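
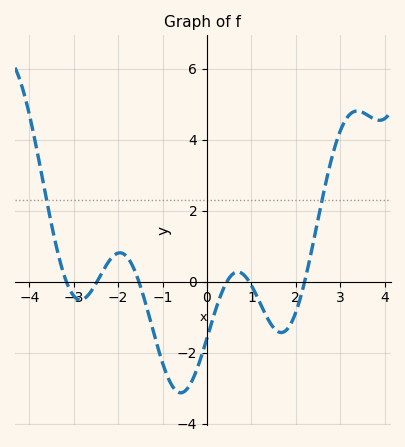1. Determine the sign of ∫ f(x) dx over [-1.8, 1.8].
negative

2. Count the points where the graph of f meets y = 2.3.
2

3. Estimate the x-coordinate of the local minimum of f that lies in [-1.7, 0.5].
-0.6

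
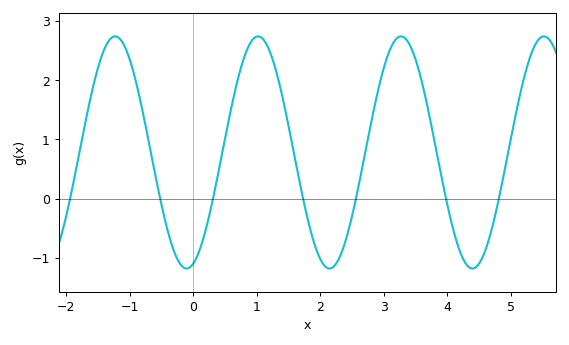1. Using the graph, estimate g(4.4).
-1.18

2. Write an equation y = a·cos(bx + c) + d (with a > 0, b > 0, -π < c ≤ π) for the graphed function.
y = 1.96cos(2.79x - 2.85) + 0.78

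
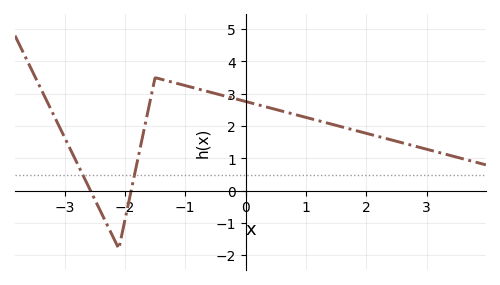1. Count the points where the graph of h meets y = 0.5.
2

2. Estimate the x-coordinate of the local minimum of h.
-2.2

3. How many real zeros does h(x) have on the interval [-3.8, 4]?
2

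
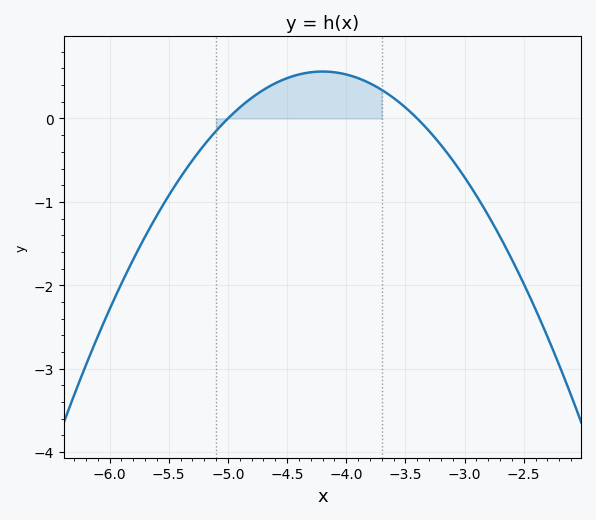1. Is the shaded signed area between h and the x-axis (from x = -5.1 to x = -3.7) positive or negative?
positive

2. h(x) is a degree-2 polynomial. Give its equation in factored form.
y = -0.88(x + 5)(x + 3.4)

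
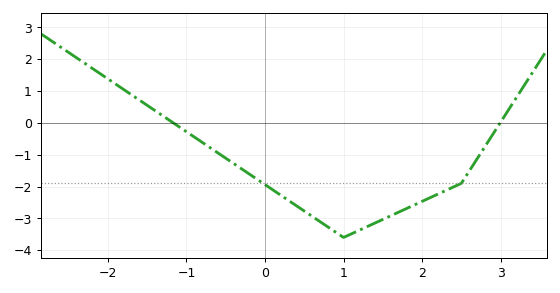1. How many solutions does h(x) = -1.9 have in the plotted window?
2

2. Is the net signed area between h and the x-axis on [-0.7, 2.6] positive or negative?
negative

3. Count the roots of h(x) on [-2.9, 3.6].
2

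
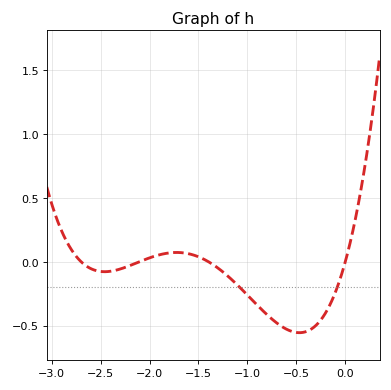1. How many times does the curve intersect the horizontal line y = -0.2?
2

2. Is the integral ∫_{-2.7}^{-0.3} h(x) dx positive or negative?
negative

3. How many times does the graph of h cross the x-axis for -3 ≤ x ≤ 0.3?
4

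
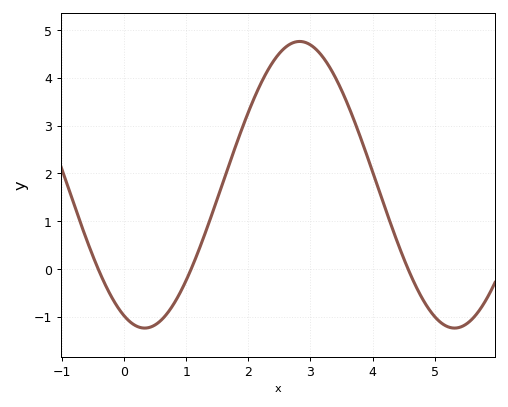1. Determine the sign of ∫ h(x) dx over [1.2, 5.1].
positive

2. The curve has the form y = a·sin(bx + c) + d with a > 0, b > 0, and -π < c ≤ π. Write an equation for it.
y = 3sin(1.26x - 1.99) + 1.76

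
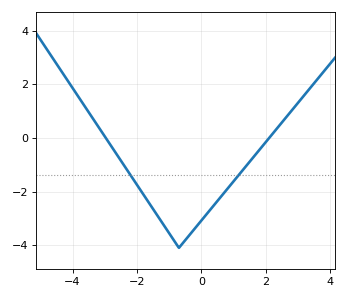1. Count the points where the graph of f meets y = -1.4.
2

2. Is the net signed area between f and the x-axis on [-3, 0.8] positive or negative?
negative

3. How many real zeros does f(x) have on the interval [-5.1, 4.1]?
2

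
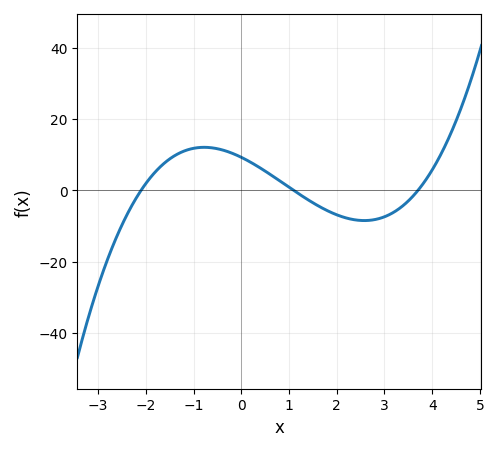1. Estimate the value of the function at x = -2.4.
-6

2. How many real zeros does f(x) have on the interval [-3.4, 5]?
3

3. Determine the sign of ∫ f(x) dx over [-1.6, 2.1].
positive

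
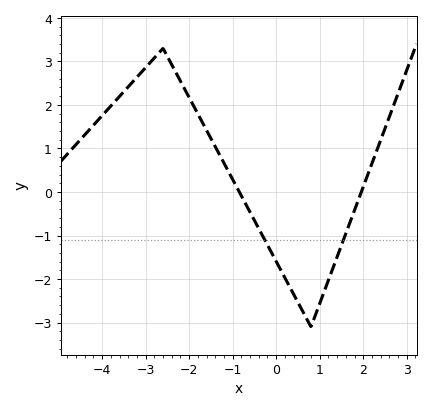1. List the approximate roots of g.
-0.847, 1.96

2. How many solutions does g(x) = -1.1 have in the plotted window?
2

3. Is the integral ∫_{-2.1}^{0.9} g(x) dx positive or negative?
negative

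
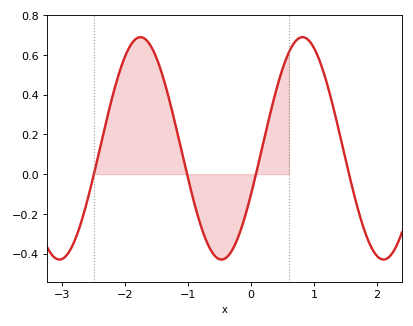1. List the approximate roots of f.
-2.5, -1, 0.1, 1.6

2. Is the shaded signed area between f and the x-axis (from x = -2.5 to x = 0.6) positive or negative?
positive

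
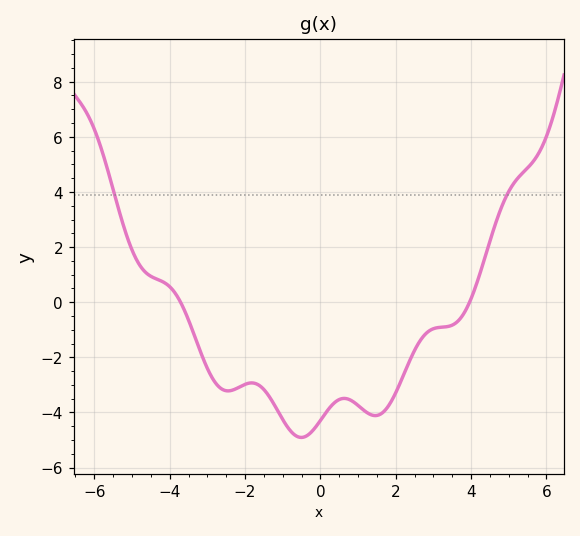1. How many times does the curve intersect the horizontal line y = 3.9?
2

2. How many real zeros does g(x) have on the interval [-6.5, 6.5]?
2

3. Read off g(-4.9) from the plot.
1.59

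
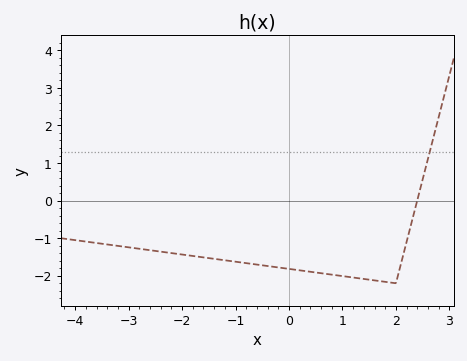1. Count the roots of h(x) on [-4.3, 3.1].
1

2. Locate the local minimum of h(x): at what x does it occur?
2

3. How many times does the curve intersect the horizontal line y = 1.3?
1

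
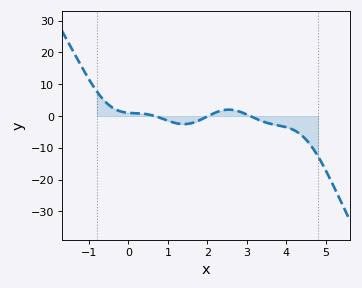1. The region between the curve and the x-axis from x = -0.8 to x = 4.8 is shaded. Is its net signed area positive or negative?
negative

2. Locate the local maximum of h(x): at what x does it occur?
2.5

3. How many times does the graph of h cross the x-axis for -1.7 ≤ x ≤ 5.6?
3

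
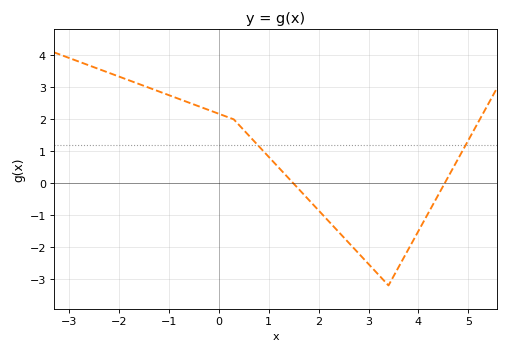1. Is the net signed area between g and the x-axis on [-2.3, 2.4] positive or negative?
positive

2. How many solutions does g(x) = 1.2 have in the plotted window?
2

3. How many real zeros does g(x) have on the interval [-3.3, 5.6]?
2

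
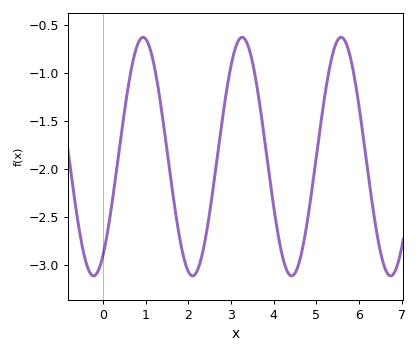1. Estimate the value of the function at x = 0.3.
-2.08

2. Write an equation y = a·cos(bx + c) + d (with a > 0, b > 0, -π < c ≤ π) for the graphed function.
y = 1.24cos(2.71x - 2.55) - 1.87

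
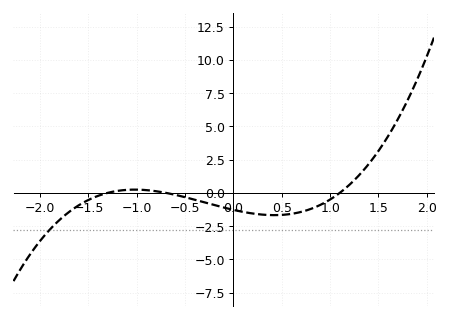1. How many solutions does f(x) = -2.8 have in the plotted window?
1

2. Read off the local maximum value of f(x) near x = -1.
0.243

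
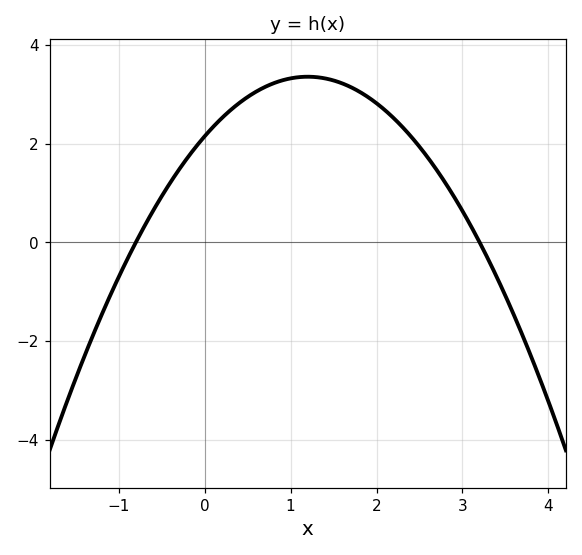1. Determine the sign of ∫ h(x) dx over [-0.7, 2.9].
positive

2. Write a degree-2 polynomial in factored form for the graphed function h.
y = -0.84(x + 0.8)(x - 3.2)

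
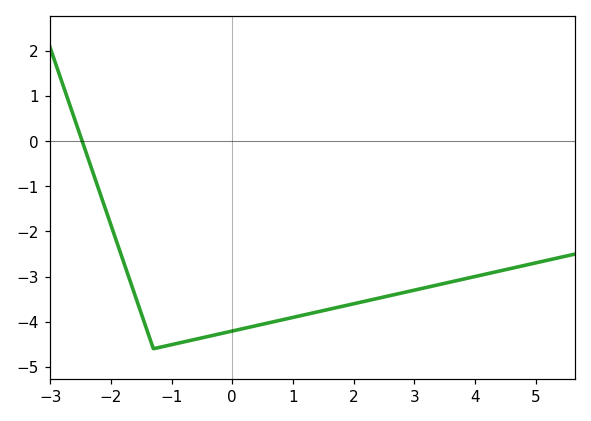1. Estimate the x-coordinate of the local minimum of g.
-1.2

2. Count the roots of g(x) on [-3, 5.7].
1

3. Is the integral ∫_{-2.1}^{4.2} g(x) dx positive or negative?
negative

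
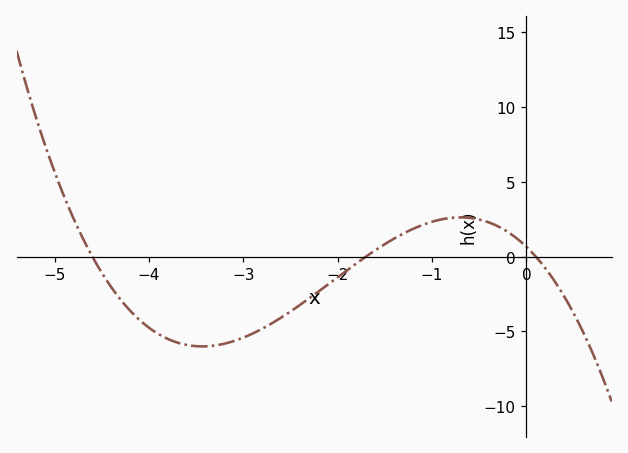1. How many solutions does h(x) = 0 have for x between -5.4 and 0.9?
3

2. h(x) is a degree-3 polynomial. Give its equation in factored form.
y = -0.84(x + 4.6)(x + 1.7)(x - 0.1)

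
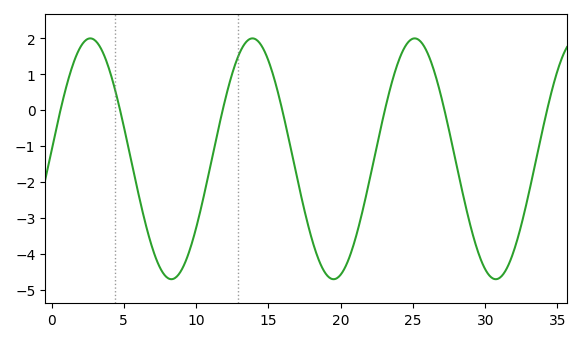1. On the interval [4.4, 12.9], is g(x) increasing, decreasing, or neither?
neither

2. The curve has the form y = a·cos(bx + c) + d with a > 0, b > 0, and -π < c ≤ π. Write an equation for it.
y = 3.35cos(0.56x - 1.5) - 1.35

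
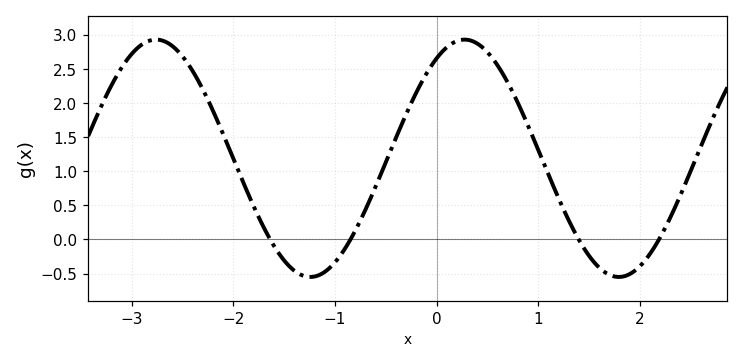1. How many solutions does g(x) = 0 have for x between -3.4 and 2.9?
4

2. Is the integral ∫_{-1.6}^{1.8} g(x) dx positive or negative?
positive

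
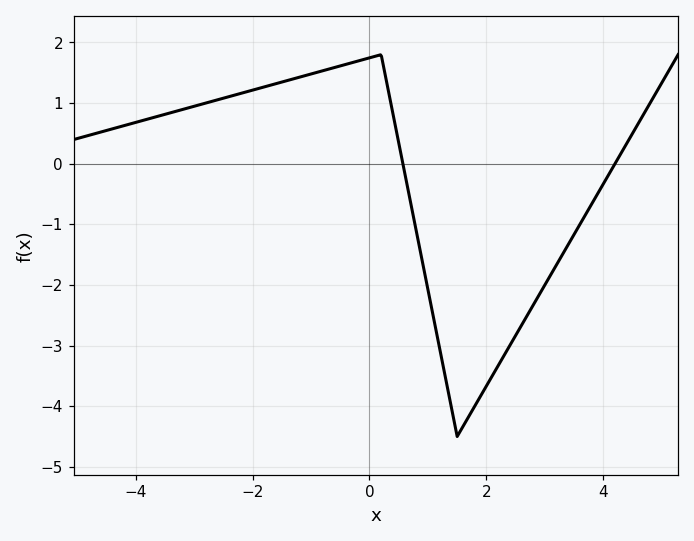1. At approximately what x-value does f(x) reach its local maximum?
0.2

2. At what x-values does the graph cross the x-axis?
0.6, 4.2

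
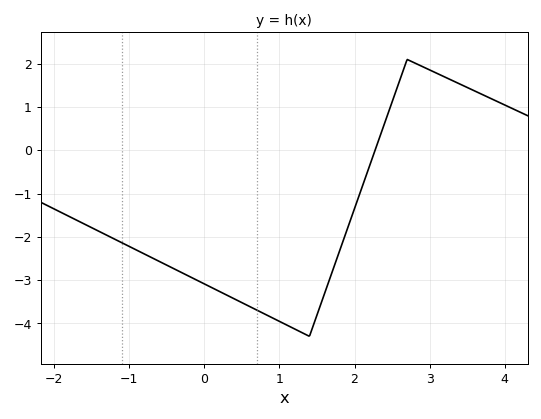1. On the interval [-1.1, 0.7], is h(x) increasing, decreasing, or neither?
decreasing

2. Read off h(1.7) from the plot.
-2.8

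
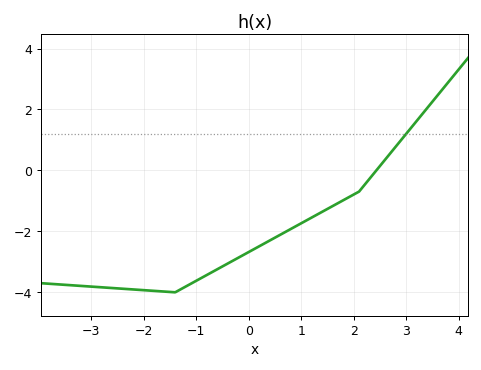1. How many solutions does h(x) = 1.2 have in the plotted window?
1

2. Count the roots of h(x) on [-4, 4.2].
1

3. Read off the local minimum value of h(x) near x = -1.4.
-4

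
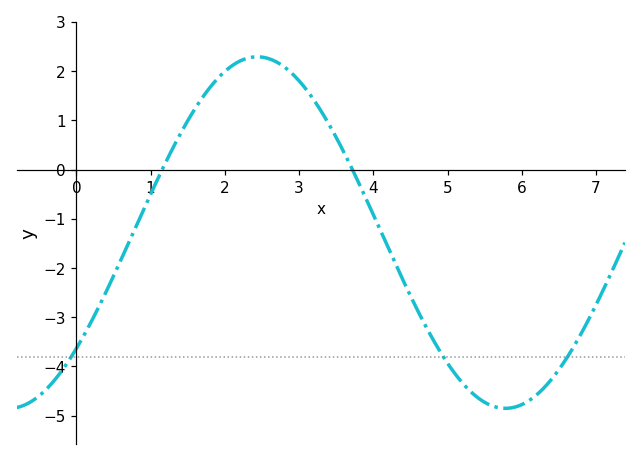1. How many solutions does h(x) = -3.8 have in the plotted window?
3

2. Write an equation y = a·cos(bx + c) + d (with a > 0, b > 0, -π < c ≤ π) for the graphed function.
y = 3.57cos(0.94x - 2.3) - 1.28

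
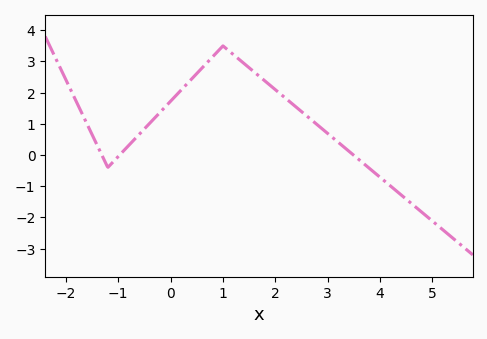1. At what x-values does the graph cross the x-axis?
-1.4, -1, 3.4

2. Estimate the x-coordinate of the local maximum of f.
1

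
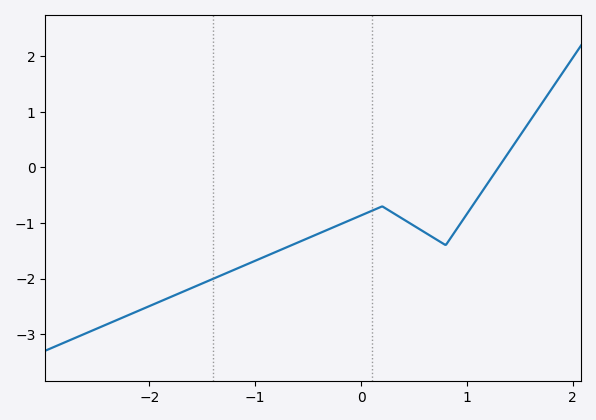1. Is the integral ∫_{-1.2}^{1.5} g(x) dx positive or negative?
negative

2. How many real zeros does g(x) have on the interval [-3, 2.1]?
1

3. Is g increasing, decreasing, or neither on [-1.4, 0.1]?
increasing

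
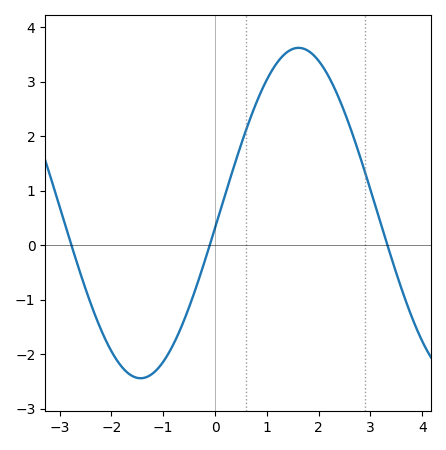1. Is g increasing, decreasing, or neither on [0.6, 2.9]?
neither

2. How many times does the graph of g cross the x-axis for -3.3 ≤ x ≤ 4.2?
3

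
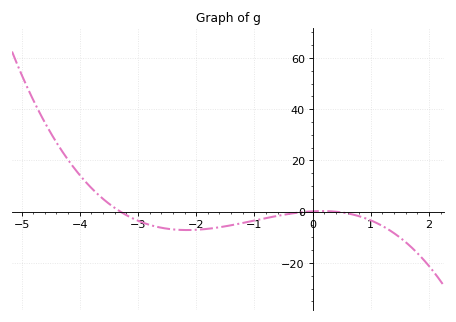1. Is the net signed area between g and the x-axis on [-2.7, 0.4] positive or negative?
negative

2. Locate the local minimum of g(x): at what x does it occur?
-2.2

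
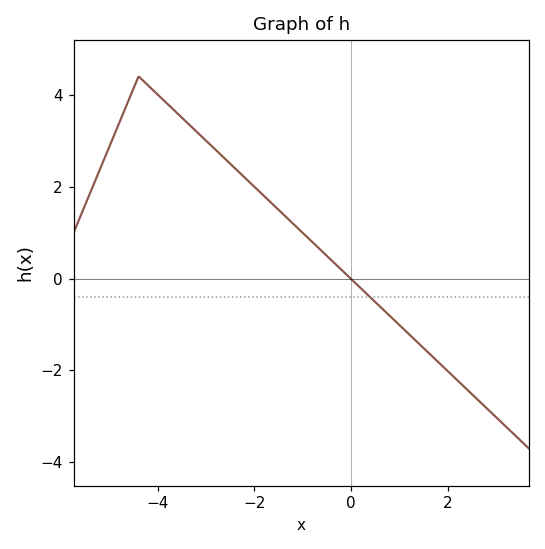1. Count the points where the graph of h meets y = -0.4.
1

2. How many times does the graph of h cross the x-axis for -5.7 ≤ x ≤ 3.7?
1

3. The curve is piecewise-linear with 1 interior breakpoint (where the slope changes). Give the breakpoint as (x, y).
(-4.4, 4.4)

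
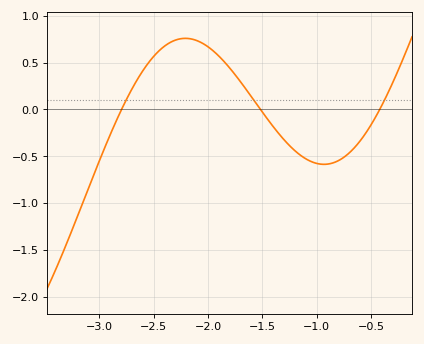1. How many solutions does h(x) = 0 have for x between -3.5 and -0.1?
3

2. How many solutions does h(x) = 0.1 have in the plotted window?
3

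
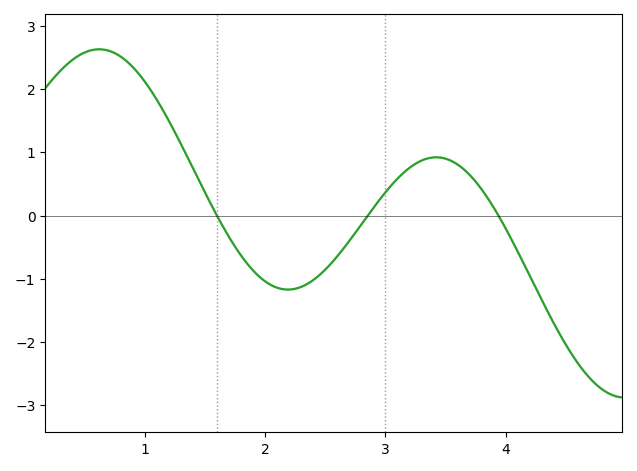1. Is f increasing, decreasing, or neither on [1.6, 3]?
neither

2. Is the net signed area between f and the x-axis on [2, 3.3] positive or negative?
negative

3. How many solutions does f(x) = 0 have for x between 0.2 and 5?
3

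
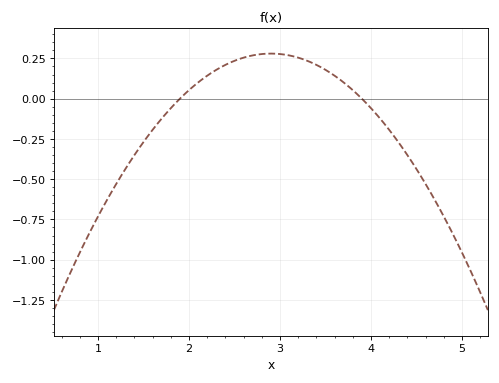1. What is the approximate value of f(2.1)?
0.101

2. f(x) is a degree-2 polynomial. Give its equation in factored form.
y = -0.28(x - 1.9)(x - 3.9)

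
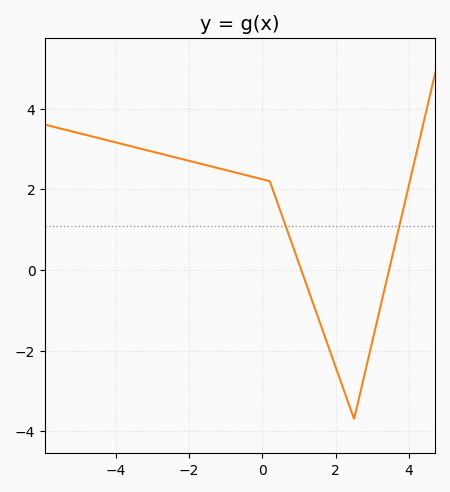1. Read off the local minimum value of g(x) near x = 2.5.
-3.69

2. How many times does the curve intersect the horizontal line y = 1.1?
2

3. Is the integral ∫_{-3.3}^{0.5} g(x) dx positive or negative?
positive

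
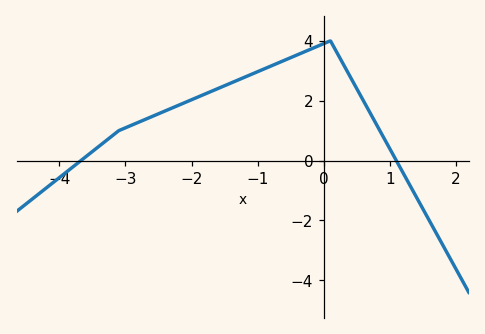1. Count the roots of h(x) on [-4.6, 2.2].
2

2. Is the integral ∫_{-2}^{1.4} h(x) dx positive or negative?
positive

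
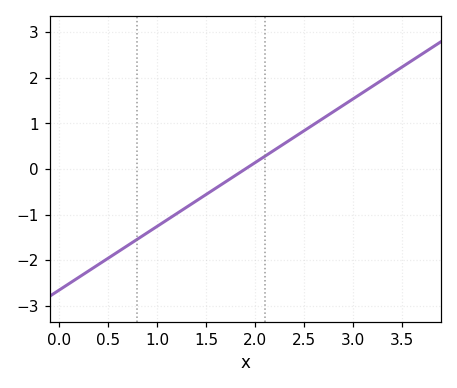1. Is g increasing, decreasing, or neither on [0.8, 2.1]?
increasing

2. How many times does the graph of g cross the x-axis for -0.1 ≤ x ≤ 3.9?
1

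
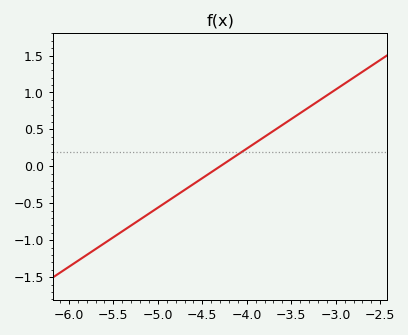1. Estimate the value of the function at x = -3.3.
0.8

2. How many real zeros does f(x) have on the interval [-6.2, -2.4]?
1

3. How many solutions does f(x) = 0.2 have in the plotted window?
1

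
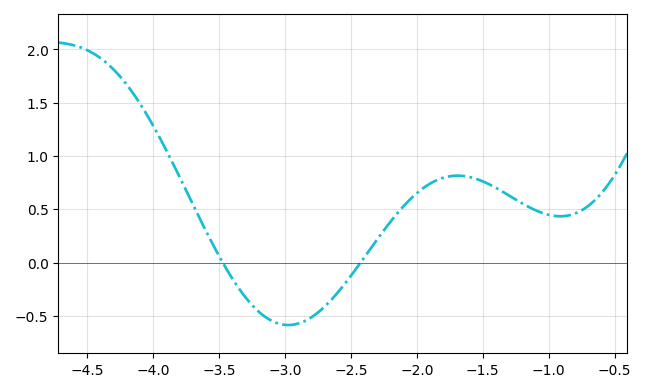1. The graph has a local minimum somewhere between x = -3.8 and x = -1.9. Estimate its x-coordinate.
-2.97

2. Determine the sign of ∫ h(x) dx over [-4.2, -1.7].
positive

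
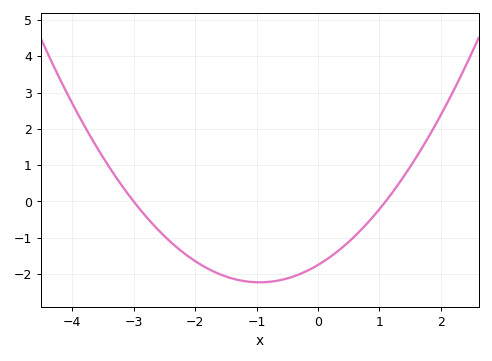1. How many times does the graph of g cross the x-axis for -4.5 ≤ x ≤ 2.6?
2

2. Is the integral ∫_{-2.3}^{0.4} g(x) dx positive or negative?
negative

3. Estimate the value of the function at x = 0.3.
-1.4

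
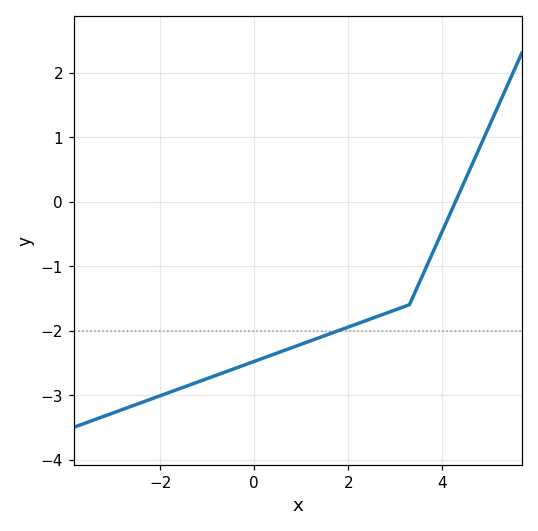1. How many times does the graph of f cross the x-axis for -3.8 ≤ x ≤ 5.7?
1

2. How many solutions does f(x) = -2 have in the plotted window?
1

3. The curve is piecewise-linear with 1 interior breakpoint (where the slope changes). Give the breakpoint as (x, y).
(3.3, -1.6)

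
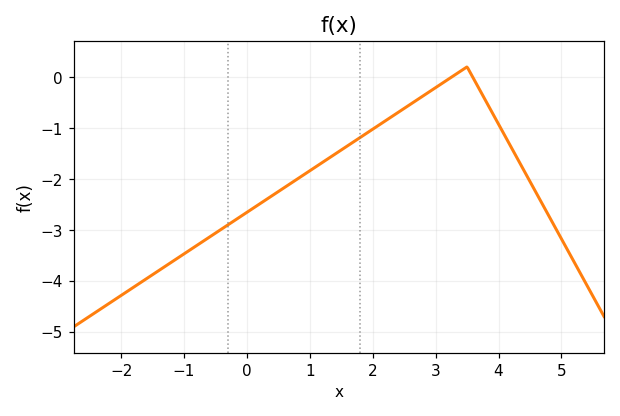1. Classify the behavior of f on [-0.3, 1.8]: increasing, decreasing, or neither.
increasing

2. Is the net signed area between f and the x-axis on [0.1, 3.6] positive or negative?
negative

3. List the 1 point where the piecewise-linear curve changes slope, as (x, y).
(3.5, 0.2)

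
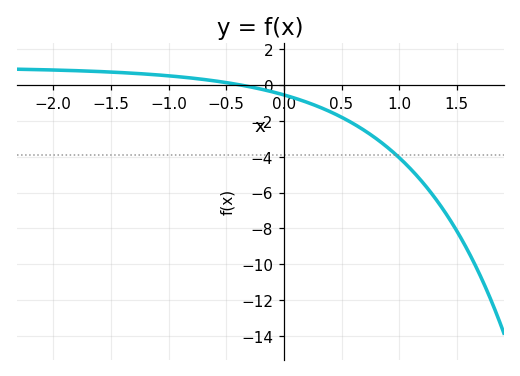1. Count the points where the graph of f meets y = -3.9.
1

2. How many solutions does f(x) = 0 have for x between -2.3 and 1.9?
1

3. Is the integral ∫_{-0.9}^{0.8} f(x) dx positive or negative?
negative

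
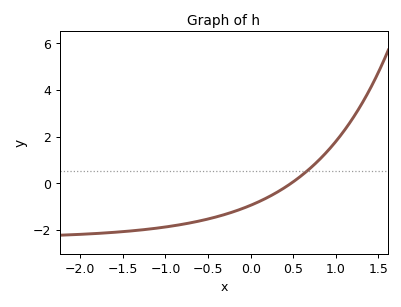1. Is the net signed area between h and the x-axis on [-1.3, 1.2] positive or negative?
negative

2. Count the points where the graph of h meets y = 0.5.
1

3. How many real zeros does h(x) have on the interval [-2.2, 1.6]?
1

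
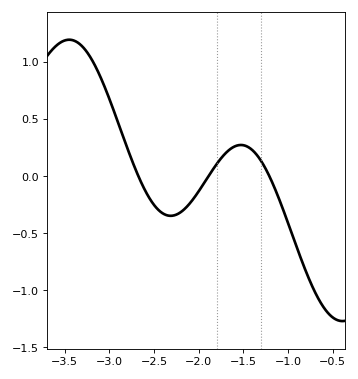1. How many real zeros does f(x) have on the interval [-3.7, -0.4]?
3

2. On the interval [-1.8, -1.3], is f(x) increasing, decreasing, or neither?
neither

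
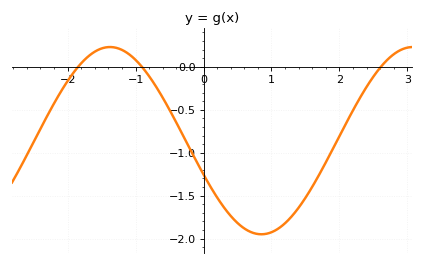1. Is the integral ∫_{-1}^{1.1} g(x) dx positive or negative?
negative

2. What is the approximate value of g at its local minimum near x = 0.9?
-1.95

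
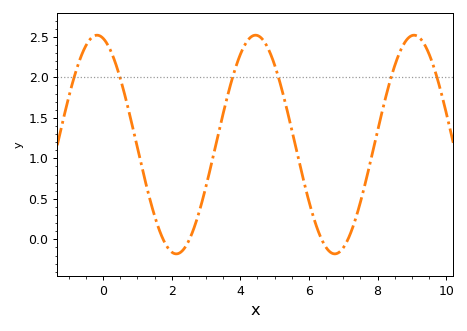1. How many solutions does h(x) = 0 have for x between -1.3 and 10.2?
4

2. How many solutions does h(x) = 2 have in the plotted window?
6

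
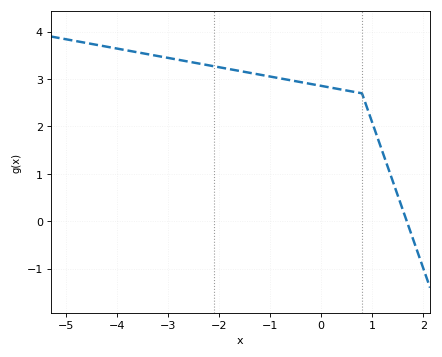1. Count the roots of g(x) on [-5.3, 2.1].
1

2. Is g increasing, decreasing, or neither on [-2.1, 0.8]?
decreasing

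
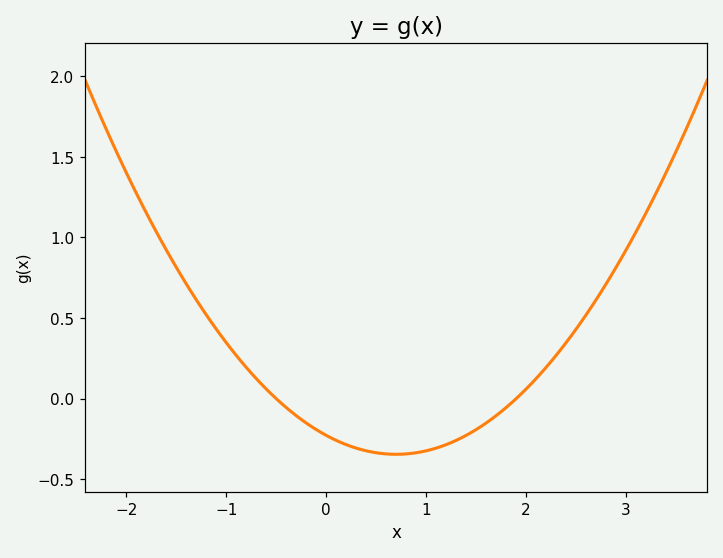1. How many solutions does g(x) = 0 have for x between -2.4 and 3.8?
2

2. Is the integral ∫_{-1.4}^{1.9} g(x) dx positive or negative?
negative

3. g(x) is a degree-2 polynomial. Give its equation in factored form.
y = 0.24(x + 0.5)(x - 1.9)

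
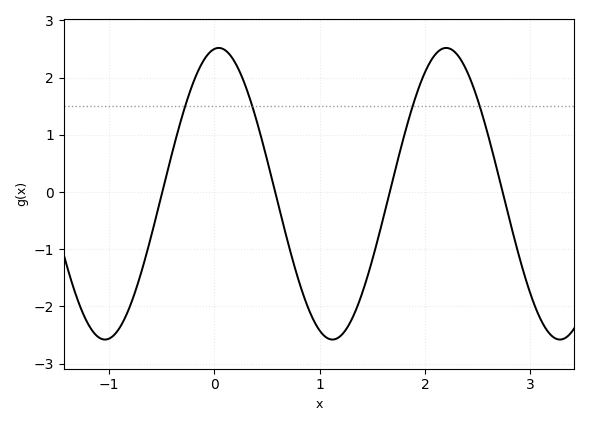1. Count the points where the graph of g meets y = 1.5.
4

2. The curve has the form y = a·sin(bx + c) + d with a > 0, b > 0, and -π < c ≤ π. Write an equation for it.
y = 2.55sin(2.91x + 1.45) - 0.03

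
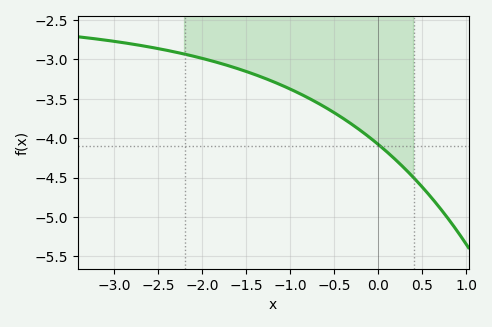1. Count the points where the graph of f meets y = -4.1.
1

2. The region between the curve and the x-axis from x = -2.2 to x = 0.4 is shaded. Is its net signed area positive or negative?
negative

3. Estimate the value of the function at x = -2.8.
-2.8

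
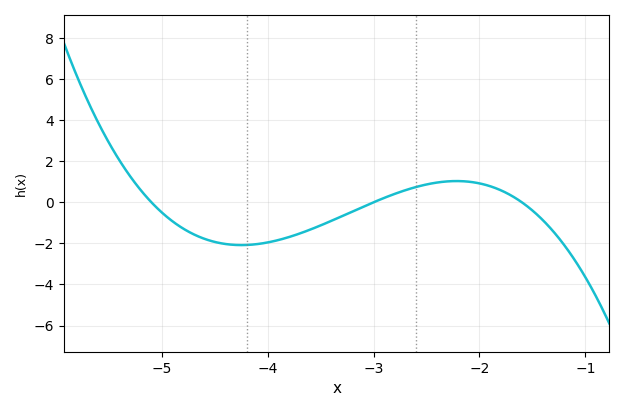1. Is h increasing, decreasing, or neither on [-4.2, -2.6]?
increasing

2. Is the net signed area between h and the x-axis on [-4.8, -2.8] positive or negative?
negative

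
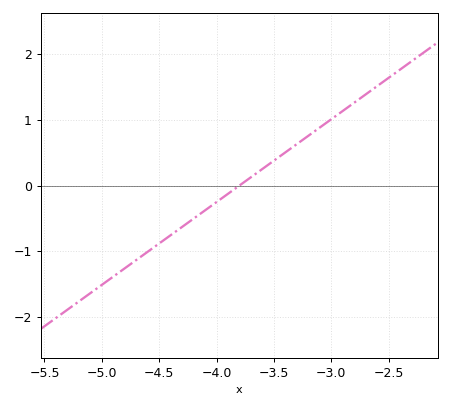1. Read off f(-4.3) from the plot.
-0.63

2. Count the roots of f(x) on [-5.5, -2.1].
1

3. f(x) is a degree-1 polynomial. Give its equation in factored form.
y = 1.26(x + 3.8)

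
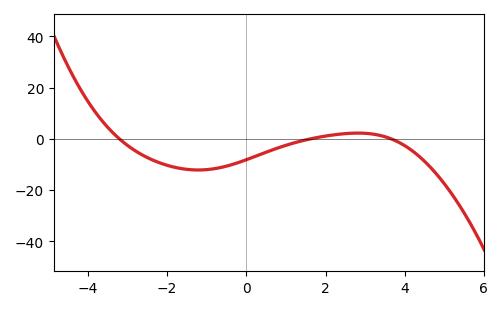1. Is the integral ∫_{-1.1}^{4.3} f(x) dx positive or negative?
negative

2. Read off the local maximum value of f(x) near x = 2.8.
2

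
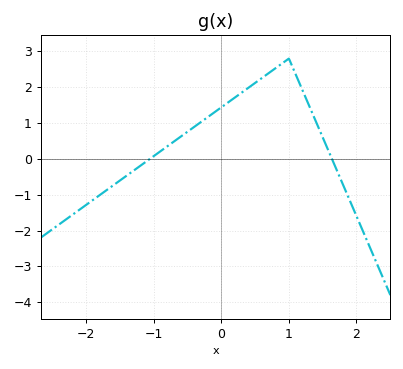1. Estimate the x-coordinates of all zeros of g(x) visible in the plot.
-1.1, 1.6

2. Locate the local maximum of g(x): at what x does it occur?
1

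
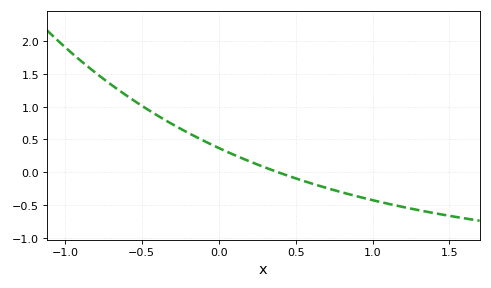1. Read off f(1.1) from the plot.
-0.482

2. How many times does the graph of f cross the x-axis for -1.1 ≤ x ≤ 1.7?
1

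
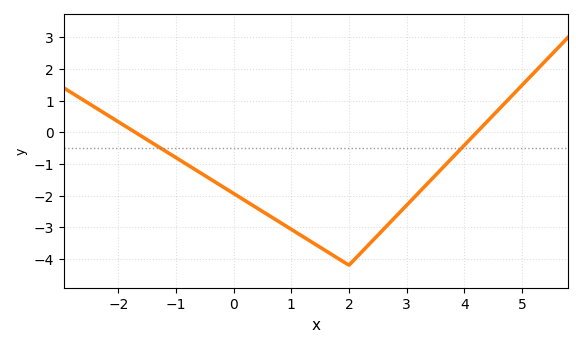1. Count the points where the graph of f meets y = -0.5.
2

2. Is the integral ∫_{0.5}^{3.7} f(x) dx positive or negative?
negative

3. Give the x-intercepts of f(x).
-1.71, 4.22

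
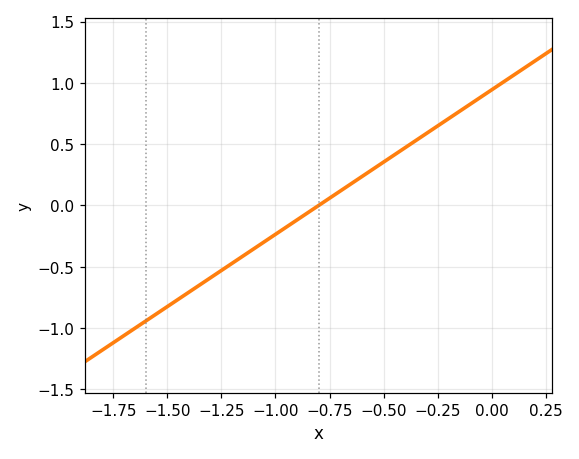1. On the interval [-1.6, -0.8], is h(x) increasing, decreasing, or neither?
increasing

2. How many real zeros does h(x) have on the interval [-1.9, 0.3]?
1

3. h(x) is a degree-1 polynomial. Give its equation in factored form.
y = 1.18(x + 0.8)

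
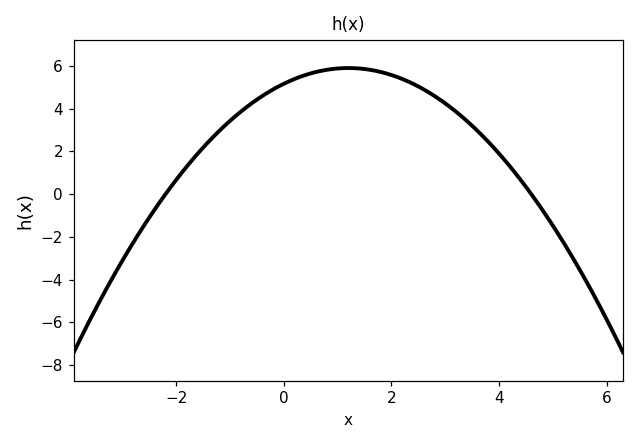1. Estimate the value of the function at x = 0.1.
5.2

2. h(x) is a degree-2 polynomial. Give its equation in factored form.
y = -0.51(x + 2.2)(x - 4.6)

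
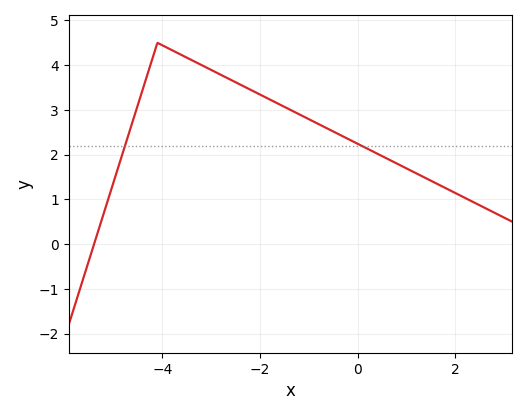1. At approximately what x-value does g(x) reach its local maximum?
-4.1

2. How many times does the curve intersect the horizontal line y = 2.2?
2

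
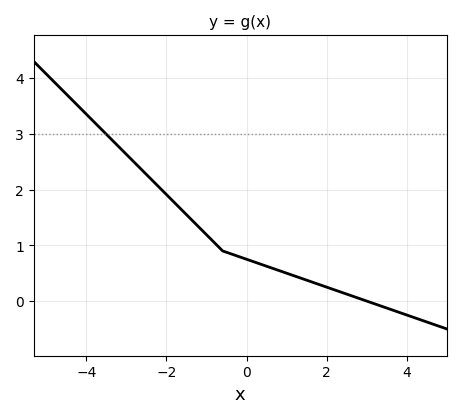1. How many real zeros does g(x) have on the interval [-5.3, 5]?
1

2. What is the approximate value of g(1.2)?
0.5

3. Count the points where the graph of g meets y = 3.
1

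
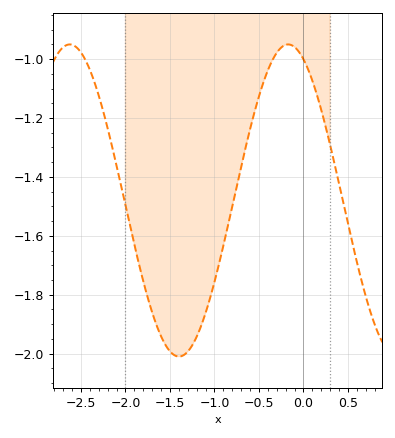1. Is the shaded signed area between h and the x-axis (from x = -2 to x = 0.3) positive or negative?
negative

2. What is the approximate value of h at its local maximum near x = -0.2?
-0.96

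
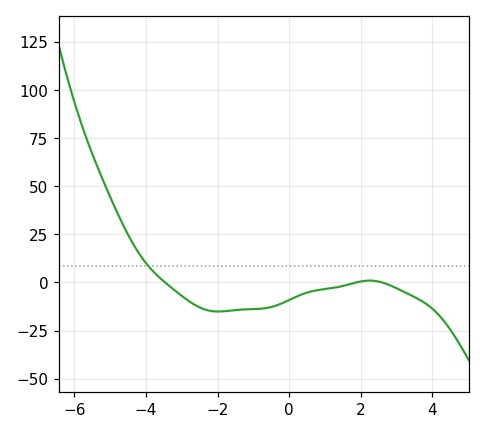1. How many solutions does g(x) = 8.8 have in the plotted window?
1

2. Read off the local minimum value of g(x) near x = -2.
-15.1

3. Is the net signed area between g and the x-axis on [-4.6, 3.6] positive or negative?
negative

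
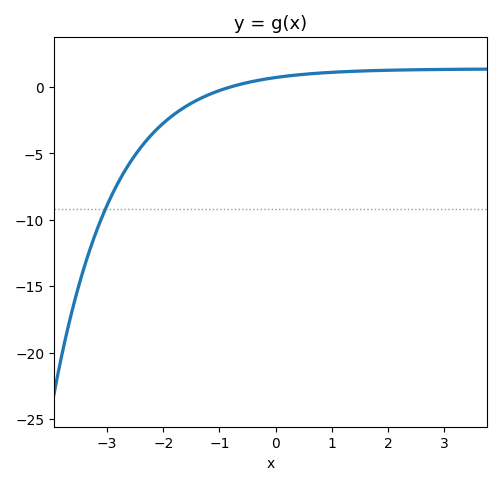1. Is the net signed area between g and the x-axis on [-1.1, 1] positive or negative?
positive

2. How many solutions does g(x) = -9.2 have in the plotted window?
1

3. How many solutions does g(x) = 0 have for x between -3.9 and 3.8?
1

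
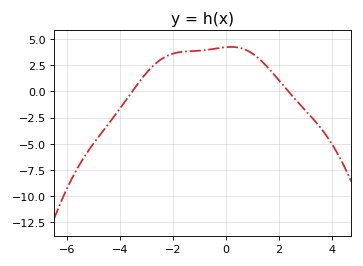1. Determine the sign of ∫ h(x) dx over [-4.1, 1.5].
positive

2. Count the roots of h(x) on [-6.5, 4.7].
2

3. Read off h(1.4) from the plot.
2.78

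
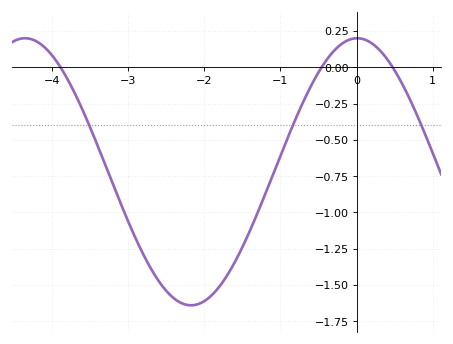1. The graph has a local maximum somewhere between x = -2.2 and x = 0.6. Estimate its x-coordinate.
0.007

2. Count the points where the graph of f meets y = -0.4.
3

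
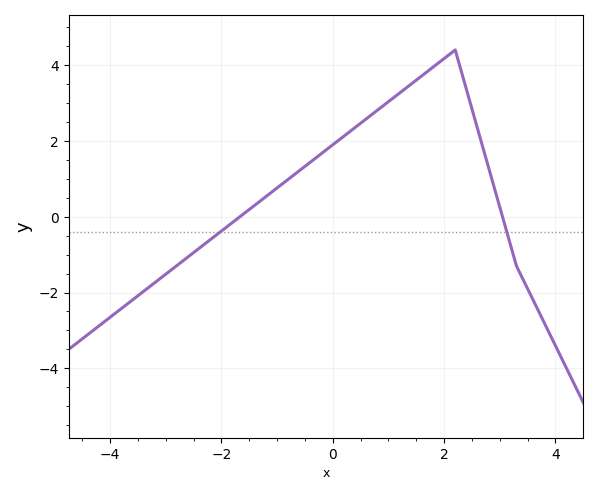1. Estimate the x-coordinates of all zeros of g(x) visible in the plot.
-1.67, 3.05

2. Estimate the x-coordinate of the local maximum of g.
2.2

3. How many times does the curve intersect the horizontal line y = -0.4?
2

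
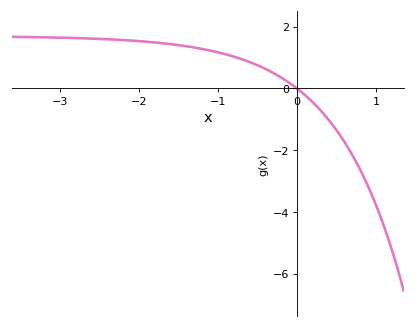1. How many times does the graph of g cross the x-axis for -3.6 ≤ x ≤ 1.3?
1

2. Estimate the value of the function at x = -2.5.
1.6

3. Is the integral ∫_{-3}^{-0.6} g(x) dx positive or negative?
positive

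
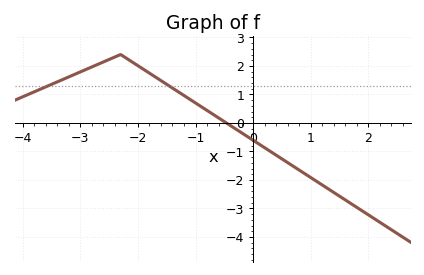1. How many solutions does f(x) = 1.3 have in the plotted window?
2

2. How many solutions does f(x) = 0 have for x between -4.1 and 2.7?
1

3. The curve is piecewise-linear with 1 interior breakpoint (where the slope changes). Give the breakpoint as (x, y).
(-2.3, 2.4)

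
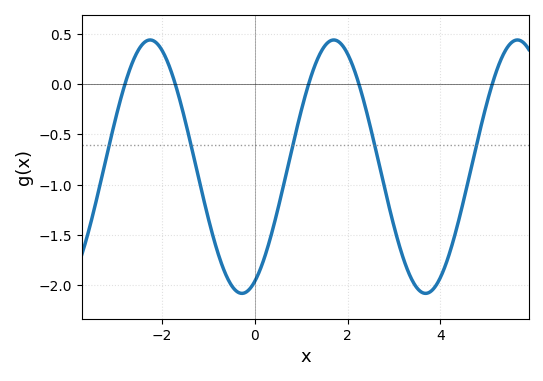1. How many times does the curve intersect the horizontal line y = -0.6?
5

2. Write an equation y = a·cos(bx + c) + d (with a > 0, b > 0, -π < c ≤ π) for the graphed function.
y = 1.26cos(1.6x - 2.7) - 0.82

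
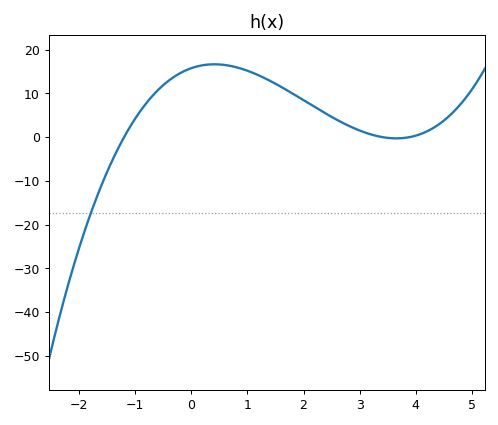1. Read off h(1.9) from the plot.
9.21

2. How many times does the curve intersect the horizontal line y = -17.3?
1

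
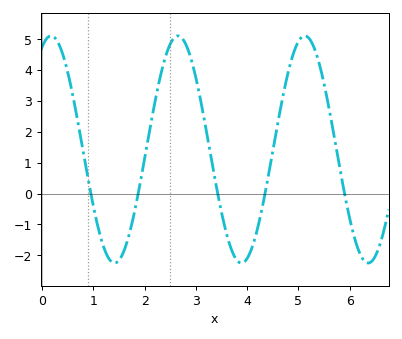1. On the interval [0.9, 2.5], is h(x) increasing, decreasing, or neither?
neither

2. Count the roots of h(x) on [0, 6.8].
5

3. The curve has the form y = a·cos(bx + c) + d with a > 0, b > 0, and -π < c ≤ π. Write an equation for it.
y = 3.68cos(2.5x - 0.45) + 1.43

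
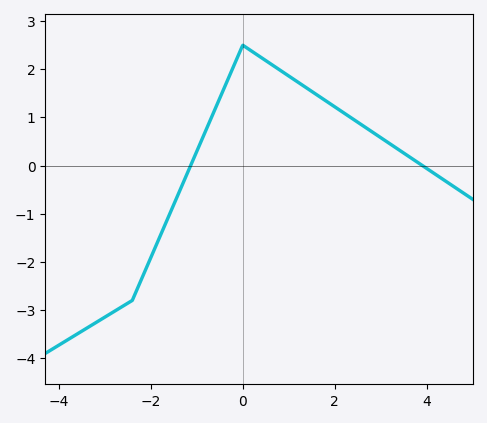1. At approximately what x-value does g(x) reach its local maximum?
0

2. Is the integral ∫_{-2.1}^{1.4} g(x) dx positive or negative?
positive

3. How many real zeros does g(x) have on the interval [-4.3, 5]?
2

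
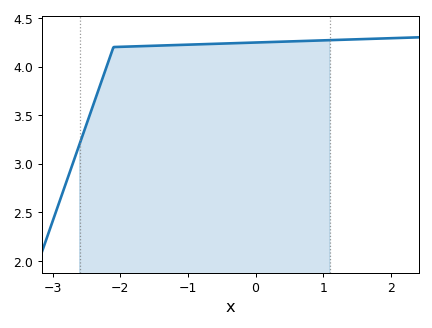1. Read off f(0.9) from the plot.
4.25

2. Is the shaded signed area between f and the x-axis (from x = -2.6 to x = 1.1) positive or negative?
positive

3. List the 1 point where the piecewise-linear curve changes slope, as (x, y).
(-2.1, 4.2)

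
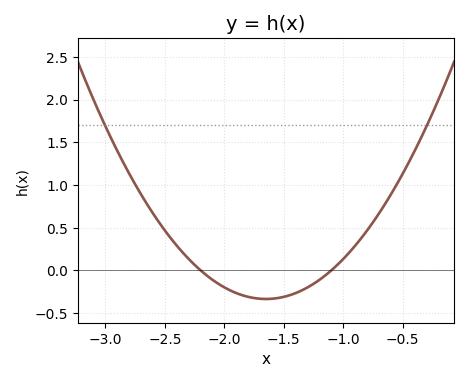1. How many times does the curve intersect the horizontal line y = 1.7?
2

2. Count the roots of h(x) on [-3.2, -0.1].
2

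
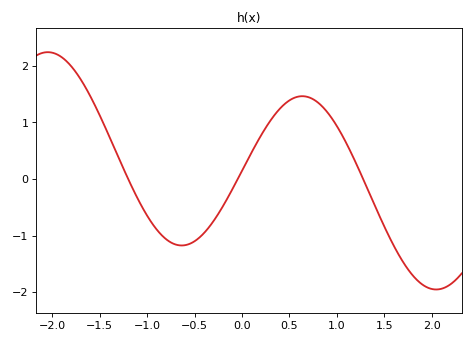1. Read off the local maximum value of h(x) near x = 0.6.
1.47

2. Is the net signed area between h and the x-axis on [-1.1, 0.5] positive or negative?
negative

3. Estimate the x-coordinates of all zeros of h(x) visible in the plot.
-1.2, -0.045, 1.28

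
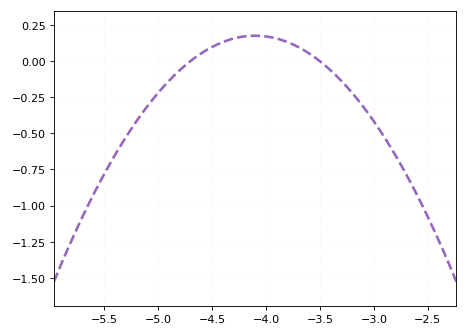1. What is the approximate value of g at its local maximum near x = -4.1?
0.18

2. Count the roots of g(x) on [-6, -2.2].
2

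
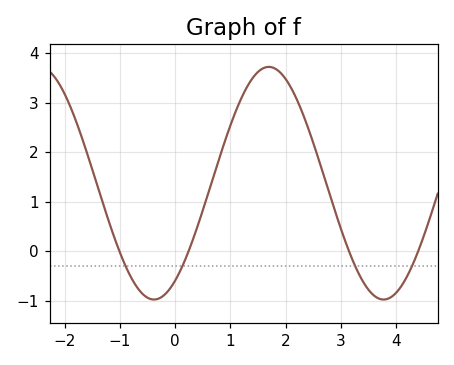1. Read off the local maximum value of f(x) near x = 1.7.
3.72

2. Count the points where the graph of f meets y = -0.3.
4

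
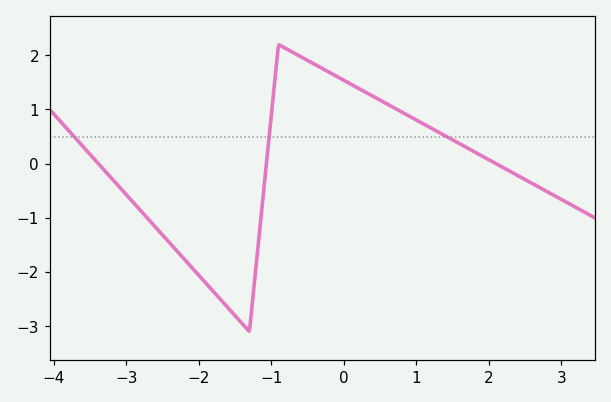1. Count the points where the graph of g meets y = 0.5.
3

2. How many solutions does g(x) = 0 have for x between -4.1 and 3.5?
3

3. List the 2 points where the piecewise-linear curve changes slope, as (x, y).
(-1.3, -3.1); (-0.9, 2.2)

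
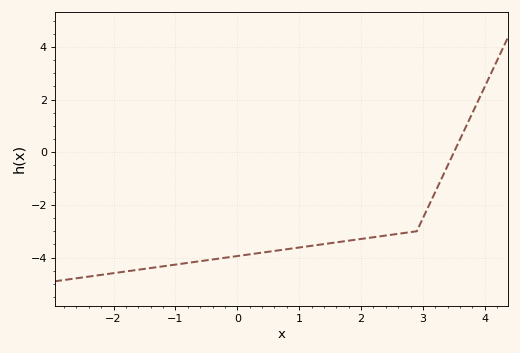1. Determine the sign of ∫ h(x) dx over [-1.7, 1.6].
negative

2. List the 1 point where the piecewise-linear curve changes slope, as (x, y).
(2.9, -3)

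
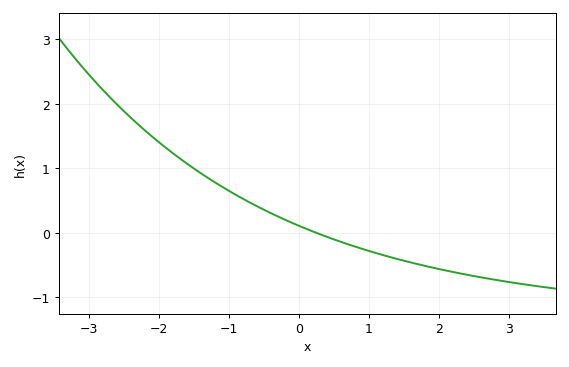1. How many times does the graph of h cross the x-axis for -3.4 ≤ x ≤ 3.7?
1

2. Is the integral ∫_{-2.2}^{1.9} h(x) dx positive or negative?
positive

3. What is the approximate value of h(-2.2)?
1.6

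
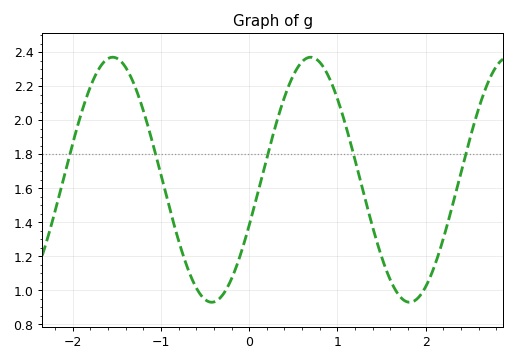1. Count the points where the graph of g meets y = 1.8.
5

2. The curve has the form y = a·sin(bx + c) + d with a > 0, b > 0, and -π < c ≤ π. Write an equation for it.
y = 0.72sin(2.8x - 0.38) + 1.65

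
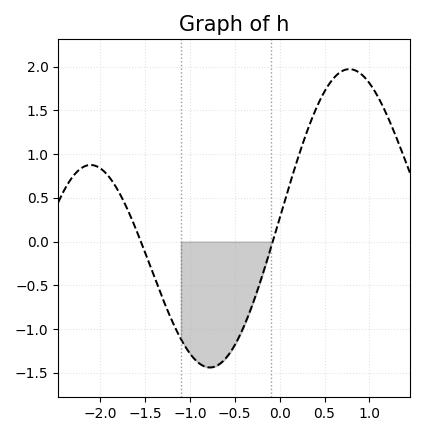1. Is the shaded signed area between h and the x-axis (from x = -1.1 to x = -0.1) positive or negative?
negative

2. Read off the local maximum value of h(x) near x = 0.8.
1.95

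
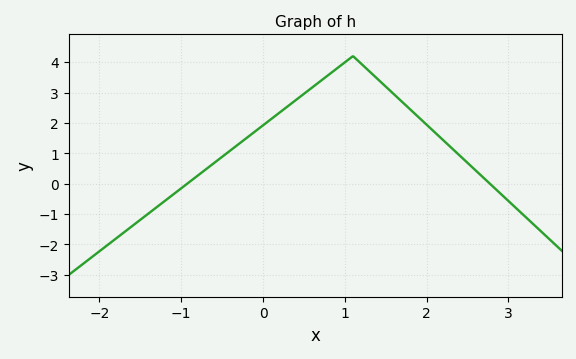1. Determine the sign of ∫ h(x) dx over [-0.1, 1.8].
positive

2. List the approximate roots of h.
-0.9, 2.8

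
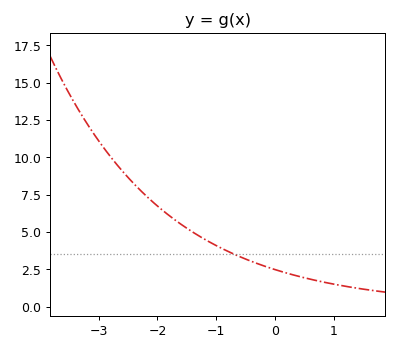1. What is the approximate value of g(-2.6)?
9.1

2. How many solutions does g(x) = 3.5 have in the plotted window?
1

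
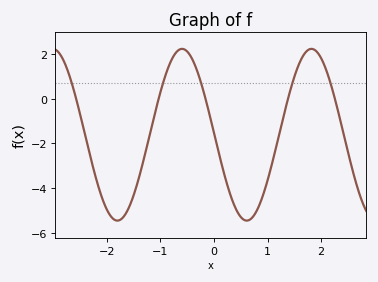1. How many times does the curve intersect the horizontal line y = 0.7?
5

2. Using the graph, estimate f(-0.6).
2.23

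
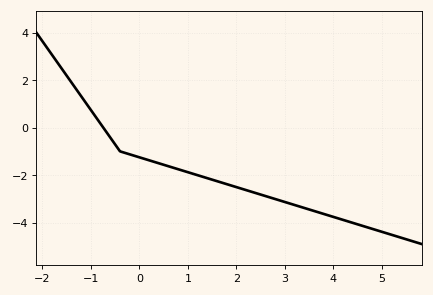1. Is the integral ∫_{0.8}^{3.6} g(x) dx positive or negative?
negative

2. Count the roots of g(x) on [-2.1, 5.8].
1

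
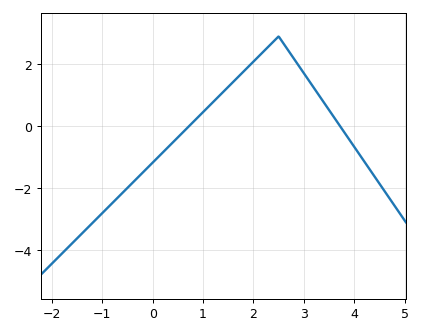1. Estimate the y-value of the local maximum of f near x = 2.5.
2.8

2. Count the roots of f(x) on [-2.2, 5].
2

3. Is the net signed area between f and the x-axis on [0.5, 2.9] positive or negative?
positive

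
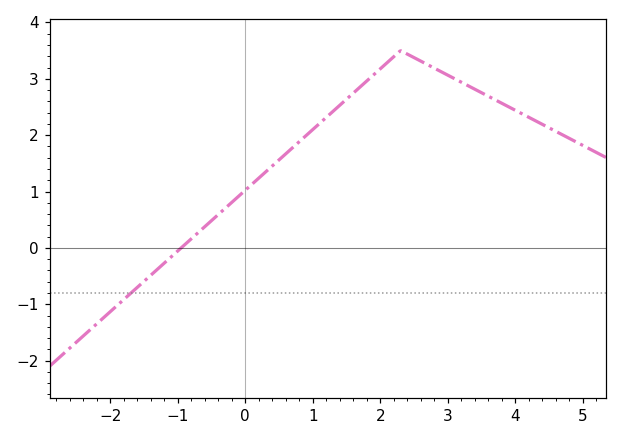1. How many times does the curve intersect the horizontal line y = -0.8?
1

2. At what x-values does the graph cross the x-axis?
-0.948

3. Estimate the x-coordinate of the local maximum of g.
2.3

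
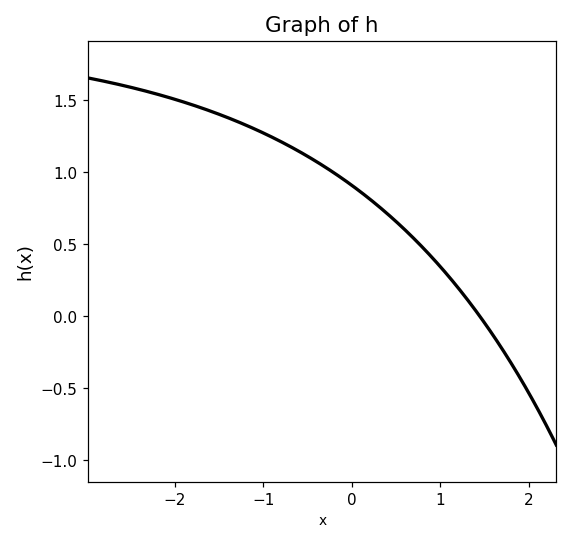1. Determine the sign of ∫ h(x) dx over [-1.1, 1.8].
positive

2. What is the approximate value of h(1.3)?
0.123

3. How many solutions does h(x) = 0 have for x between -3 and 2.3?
1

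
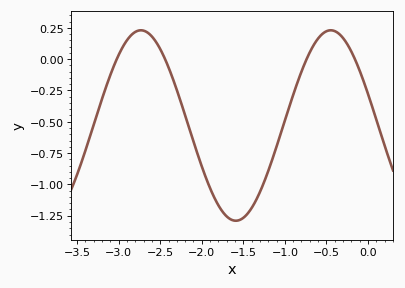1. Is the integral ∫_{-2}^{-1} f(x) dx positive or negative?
negative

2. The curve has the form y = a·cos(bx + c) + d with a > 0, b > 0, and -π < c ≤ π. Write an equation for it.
y = 0.76cos(2.8x + 1.2) - 0.53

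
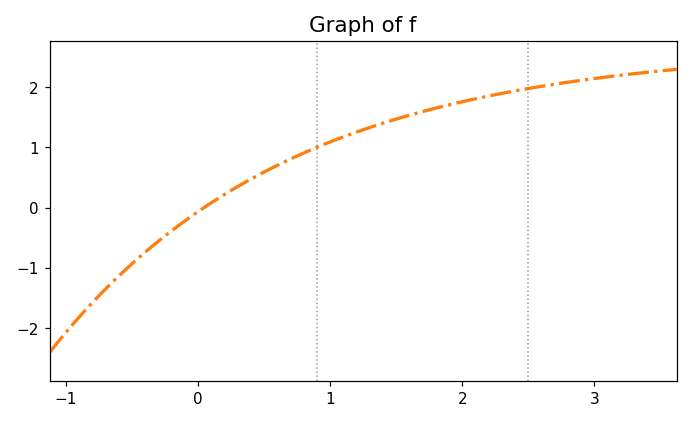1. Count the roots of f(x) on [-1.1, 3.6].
1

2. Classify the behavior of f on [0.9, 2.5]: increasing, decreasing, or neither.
increasing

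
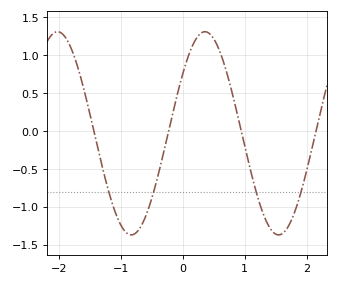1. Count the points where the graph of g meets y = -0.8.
4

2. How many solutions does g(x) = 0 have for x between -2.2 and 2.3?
4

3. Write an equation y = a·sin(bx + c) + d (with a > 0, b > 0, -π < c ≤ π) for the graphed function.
y = 1.34sin(2.64x + 0.622) - 0.03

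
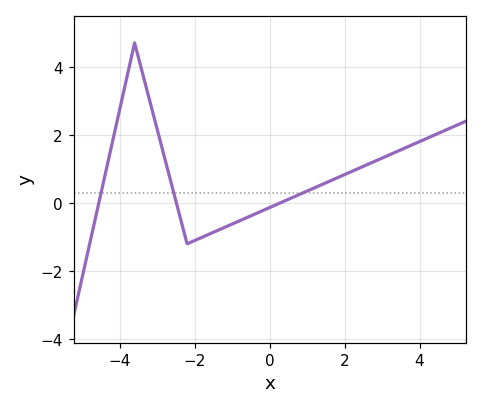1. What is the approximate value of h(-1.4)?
-0.813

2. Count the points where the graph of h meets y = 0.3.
3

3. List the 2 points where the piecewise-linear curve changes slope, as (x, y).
(-3.6, 4.7); (-2.2, -1.2)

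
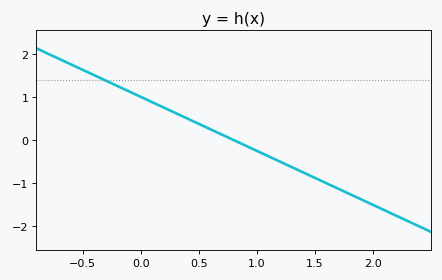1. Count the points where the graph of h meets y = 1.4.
1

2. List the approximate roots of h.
0.8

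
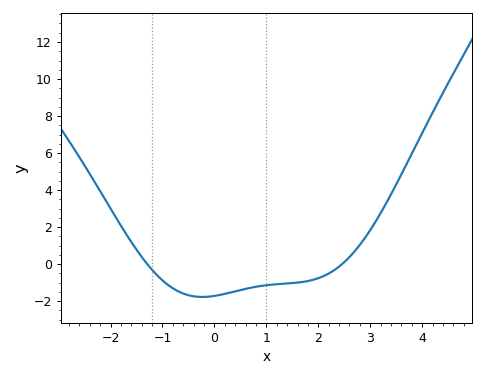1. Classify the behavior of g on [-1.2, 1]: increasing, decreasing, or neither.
neither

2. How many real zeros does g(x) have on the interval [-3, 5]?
2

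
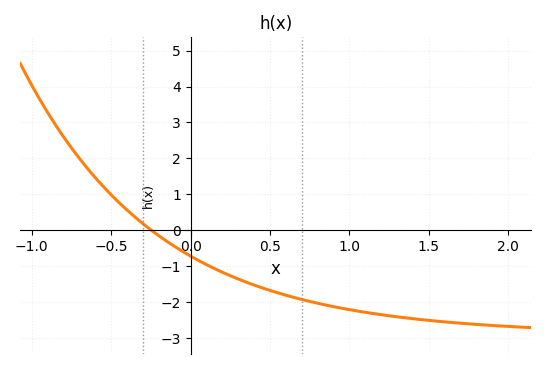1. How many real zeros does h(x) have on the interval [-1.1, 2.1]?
1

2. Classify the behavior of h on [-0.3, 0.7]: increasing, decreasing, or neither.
decreasing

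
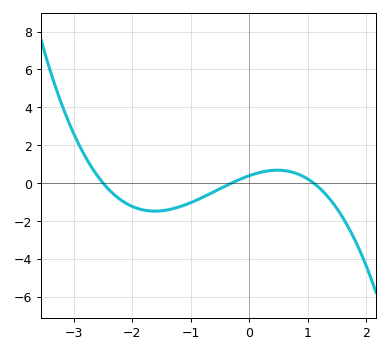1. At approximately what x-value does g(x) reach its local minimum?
-1.61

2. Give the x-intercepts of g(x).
-2.5, -0.3, 1.1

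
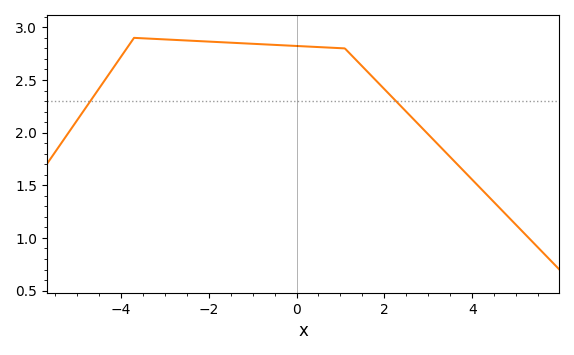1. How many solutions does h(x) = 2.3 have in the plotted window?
2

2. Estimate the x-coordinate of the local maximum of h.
-3.69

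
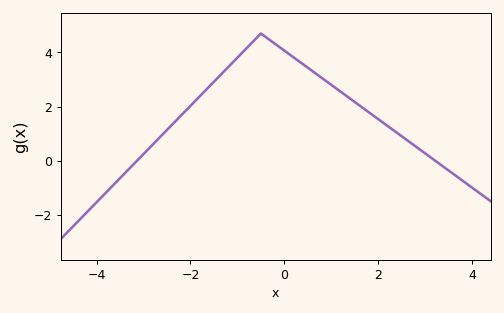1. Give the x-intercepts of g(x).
-3.2, 3.2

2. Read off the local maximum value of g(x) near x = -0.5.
4.6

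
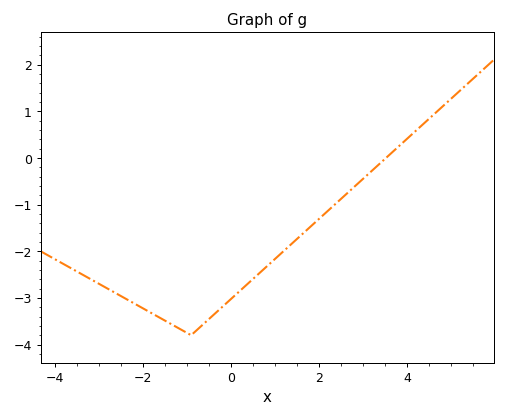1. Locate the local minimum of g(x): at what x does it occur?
-0.903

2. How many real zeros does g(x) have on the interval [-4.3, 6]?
1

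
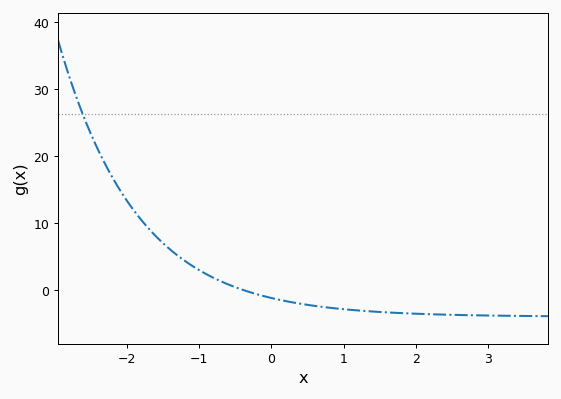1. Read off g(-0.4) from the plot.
0.055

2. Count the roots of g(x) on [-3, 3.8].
1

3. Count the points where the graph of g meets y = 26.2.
1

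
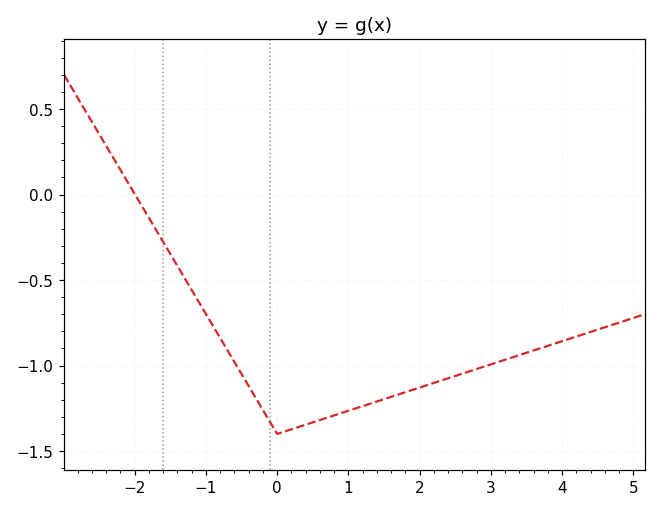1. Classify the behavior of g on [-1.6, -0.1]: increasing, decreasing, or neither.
decreasing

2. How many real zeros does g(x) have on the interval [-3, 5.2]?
1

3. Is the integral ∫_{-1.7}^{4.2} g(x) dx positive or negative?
negative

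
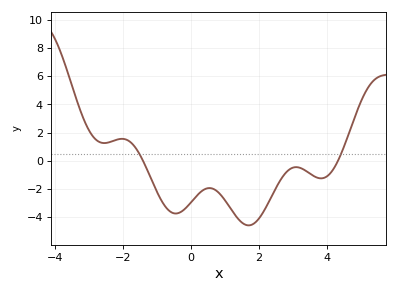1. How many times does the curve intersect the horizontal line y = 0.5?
2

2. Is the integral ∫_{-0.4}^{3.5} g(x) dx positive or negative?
negative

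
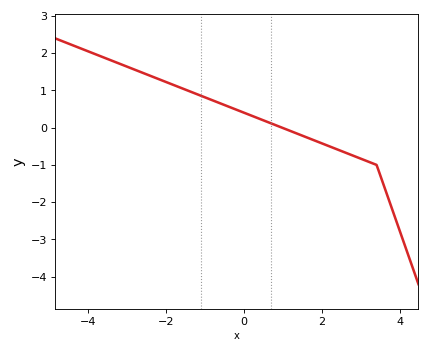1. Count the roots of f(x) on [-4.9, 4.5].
1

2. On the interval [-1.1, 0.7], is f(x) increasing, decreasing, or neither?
decreasing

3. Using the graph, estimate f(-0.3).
0.5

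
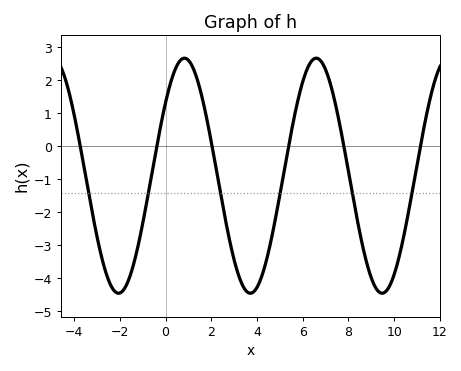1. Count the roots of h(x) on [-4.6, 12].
6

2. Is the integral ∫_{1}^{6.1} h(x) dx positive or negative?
negative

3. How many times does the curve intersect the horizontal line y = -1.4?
6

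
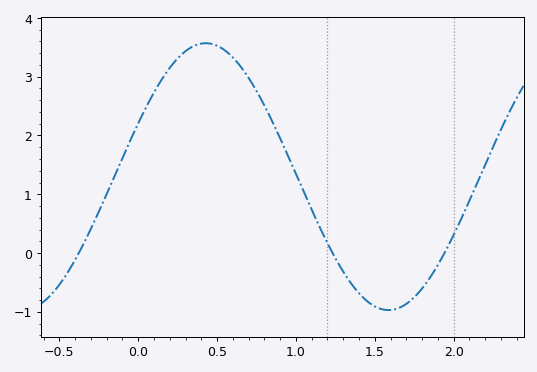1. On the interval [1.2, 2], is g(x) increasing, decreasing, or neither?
neither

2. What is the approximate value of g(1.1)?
0.736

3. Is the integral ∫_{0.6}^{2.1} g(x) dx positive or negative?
positive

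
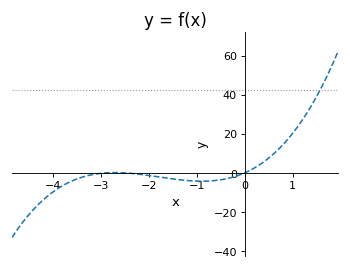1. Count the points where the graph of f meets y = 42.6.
1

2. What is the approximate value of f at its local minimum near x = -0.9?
-4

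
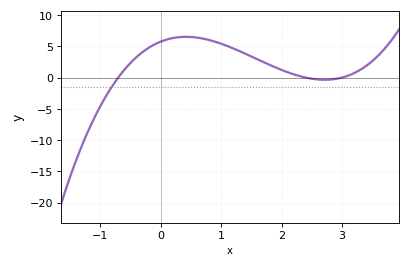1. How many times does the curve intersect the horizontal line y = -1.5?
1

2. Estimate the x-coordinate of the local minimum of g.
2.71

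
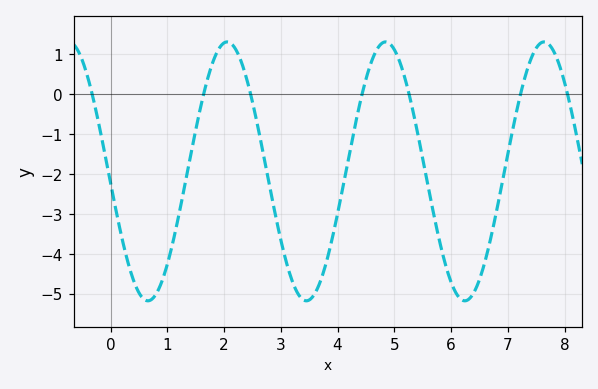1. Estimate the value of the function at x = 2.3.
0.826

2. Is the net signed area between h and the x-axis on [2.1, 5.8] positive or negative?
negative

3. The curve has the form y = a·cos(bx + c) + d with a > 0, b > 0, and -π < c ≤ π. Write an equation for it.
y = 3.24cos(2.25x + 1.66) - 1.93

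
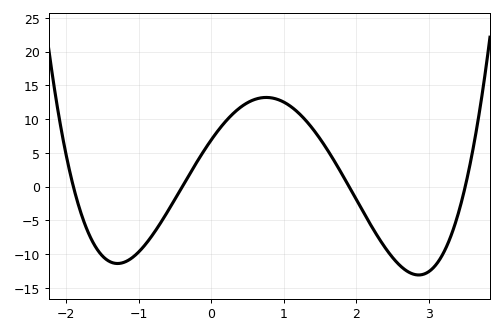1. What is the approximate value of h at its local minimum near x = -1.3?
-11.4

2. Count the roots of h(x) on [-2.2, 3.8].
4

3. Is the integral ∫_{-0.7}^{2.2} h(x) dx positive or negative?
positive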